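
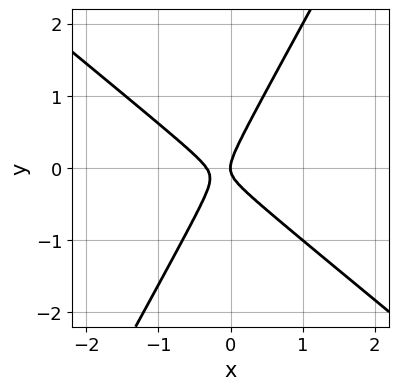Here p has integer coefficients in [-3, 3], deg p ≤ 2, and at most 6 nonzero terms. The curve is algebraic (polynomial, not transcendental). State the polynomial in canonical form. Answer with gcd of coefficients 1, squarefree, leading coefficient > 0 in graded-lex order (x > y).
The degree is 2 — the shape is more complex than any degree-1 curve.
Reading off the gridlines: one y-axis crossing is at y = 0; one x-axis crossing is at x = 0.
Matching integer coefficients to the picture gives p.

3*x^2 + 2*x*y - 2*y^2 + x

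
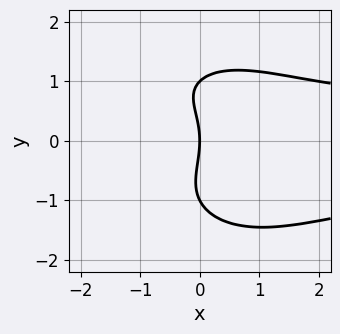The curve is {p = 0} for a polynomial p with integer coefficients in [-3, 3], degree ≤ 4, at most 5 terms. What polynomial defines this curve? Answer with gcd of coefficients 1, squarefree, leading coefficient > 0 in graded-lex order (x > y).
x^2*y^2 + y^4 + x*y - y^2 - 3*x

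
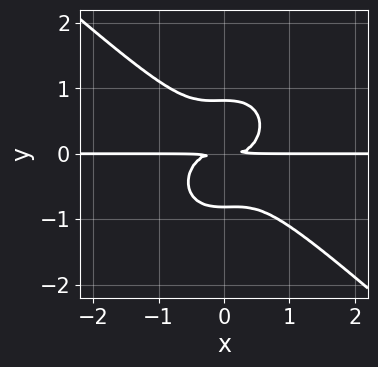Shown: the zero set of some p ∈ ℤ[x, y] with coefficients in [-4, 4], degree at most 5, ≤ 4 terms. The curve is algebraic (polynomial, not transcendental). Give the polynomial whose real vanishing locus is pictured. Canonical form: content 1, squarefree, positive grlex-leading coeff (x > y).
Degree: a generic line meets the curve in up to 4 points, so deg p = 4.
From the axis intercepts and sections: every point of the x-axis in the box is on the curve.
Matching integer coefficients to the picture gives p.

3*x^3*y + x^2*y^2 + 3*y^4 - 2*y^2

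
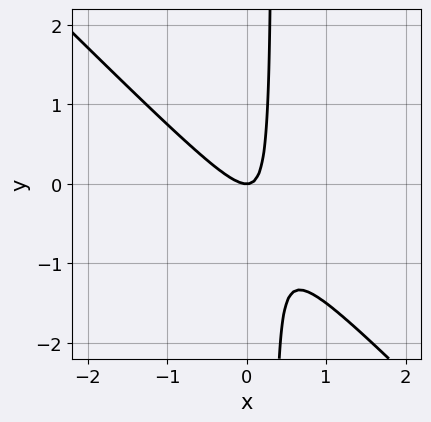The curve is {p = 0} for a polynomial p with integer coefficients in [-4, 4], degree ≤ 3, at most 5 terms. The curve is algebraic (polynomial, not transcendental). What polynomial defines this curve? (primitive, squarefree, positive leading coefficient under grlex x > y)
3*x^2 + 3*x*y - y

First, the degree is 2 — no degree-1 curve has this shape.
Next, observable constraints: it meets the x-axis at x = 0 (among the integer gridlines); it crosses the y-axis at the gridline y = 0.
Finally, matching integer coefficients to the picture gives p.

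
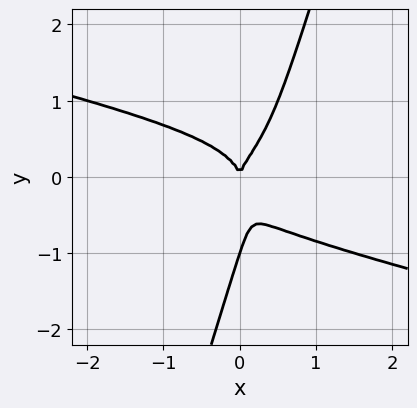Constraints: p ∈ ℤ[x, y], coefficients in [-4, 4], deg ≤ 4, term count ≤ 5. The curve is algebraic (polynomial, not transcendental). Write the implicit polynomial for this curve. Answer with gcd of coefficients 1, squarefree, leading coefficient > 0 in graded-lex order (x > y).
1. deg p = 4. No degree-3 curve has this shape.
2. Against the integer gridlines: one x-axis crossing is at x = 0; among the integer gridlines, it crosses the y-axis at y ∈ {-1, 0}.
3. Fitting integer coefficients to these (and the overall shape) gives p.

x^2*y^2 + 3*x*y^3 - y^4 - y^3 + x^2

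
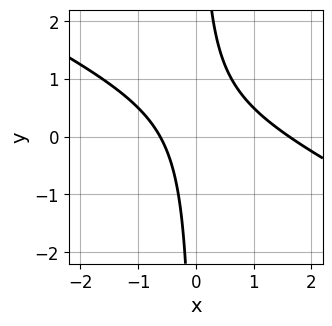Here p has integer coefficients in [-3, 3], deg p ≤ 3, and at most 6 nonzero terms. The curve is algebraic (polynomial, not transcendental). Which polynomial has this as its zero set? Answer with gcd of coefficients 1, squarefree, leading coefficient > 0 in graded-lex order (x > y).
x^2 + 2*x*y - x - 1

First, the degree is 2 — no degree-1 curve has this shape.
Then, checking where it meets the axes: it misses every integer gridline on the y-axis.
Finally, putting this together gives p.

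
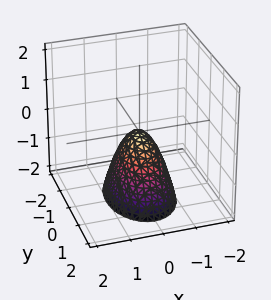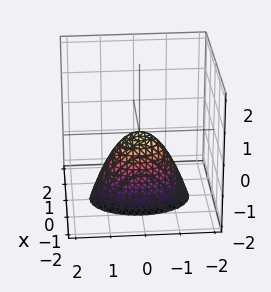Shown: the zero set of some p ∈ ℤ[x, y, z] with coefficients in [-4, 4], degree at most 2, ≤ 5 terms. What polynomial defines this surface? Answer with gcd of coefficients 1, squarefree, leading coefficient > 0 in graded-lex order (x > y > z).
2*x^2 + y^2 + z

(a) Degree: a paraboloid; a quadric, so deg p = 2.
(b) Symmetries: the x ↦ −x reflection is a symmetry, so x appears only in even powers; mirror symmetry y ↦ −y ⇒ only even powers of y.
(c) Against the integer gridlines: it meets the x-axis at x = 0 (among the integer gridlines); one z-axis crossing is at z = 0.
(d) Together with the visible shape, these determine p as stated.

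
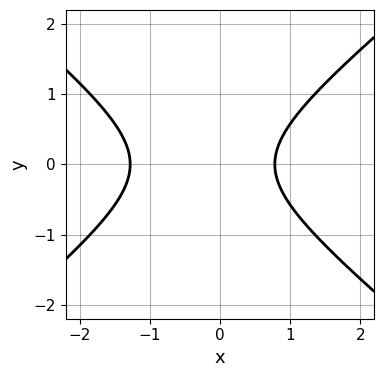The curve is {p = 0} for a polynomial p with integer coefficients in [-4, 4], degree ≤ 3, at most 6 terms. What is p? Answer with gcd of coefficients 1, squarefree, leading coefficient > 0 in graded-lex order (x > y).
2*x^2 - 3*y^2 + x - 2

1. The degree is 2 — the shape is more complex than any degree-1 curve.
2. Symmetries: the y ↦ −y reflection is a symmetry, so y appears only in even powers.
3. From the visible intercepts: the curve avoids every integer y-axis point in the box.
4. Assembling these constraints gives the stated polynomial.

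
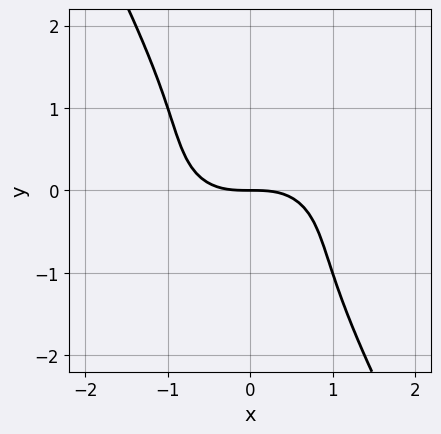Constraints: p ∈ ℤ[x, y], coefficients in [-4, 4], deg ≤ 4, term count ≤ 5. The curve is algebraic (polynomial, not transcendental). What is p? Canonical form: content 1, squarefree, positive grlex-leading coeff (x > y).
First, deg p = 3. A generic line meets the curve in up to 3 points.
Next, from the axis intercepts and sections: it meets the y-axis at y = 0 (among the integer gridlines); it meets the x-axis at x = 0 (among the integer gridlines).
Finally, together with the visible shape, these determine p as stated.

2*x^3 + 3*x*y^2 + 2*y^3 + 3*y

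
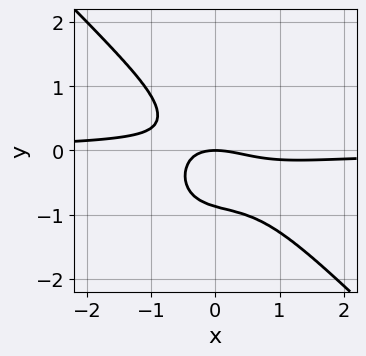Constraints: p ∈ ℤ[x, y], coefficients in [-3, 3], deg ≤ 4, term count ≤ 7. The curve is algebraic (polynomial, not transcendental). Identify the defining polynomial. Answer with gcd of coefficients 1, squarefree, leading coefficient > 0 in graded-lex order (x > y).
3*x^3*y + 3*y^4 + x^2 + 2*x*y + 2*y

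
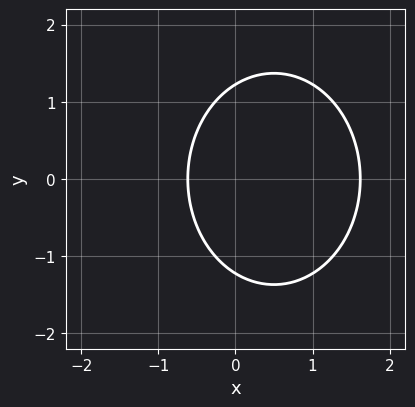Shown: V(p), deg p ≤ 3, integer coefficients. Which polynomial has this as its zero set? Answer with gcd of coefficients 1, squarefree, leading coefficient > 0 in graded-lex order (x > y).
The degree is 2 — the shape is more complex than any degree-1 curve.
Symmetries: it's symmetric under y → −y, forcing even powers of y.
Fitting integer coefficients to these (and the overall shape) gives p.

3*x^2 + 2*y^2 - 3*x - 3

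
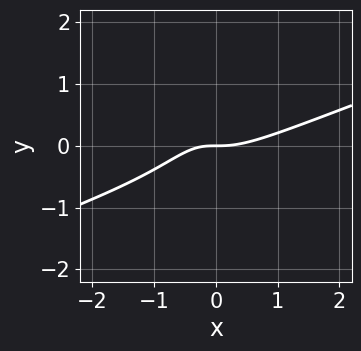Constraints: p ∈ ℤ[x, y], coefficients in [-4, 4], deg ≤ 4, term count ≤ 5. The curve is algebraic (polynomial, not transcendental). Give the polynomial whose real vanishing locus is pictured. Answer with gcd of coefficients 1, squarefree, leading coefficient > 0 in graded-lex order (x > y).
1. The degree is 3 — no degree-2 curve has this shape.
2. Checking where it meets the axes: it crosses the y-axis at the gridline y = 0; it meets the x-axis at x = 0 (among the integer gridlines).
3. Putting this together gives p.

x^3 - 3*x^2*y + x*y^2 - x*y - y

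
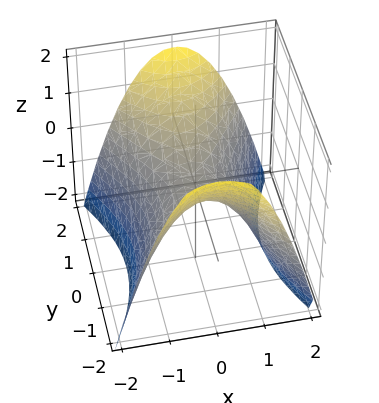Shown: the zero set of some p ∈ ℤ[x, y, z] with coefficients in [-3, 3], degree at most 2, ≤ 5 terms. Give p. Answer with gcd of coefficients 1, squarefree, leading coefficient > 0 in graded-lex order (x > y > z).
(a) Degree: a saddle surface; a quadric, so deg p = 2.
(b) Symmetries: it's symmetric under x → −x, forcing even powers of x; it's symmetric under y → −y, forcing even powers of y.
(c) Observable constraints: one x-axis crossing is at x = 0; it meets the z-axis at z = 0 (among the integer gridlines).
(d) These observations pin down the coefficients.

2*x^2 - y^2 + 2*z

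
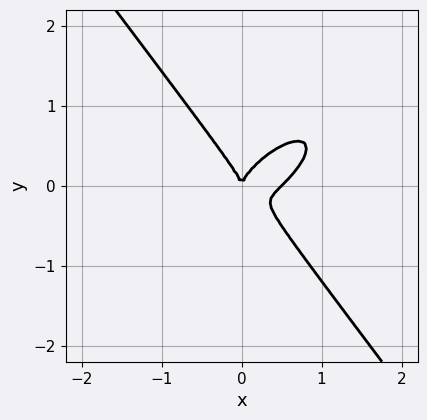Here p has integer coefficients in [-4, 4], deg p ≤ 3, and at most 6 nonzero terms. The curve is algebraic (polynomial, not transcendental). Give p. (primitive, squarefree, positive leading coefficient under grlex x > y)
2*x^3 - 2*x^2*y + 2*y^3 - x^2

First, deg p = 3. The shape is more complex than any degree-2 curve.
Next, against the integer gridlines: it crosses the y-axis at the gridline y = 0; it crosses the x-axis at the gridline x = 0.
Finally, these observations pin down the coefficients.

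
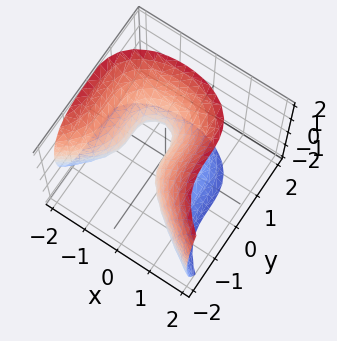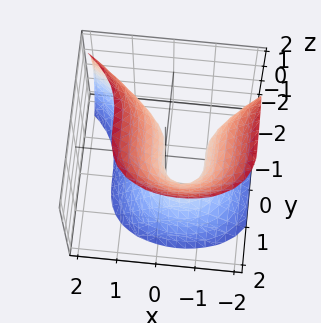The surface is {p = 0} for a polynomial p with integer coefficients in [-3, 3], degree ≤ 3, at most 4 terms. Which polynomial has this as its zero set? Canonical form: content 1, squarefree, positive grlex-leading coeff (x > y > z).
2*y^3 + 3*x^2 - 2*z^2 + 3*x

1. deg p = 3.
2. Reading off the gridlines: the x-axis gridline crossings are at x ∈ {-1, 0}; one y-axis crossing is at y = 0; it crosses the z-axis at the gridline z = 0.
3. Putting this together gives p.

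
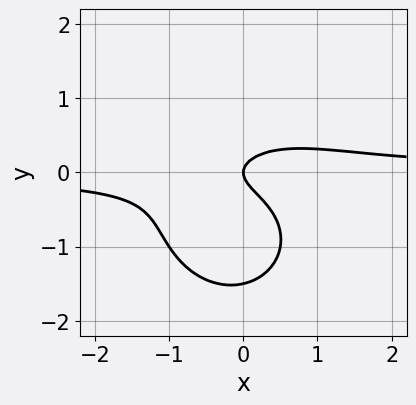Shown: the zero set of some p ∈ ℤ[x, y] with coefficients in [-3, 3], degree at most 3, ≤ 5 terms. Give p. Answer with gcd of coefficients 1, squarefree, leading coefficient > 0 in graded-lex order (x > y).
First, the degree is 3 — no degree-2 curve has this shape.
Next, observable constraints: it crosses the y-axis at the gridline y = 0; one x-axis crossing is at x = 0.
Finally, together with the visible shape, these determine p as stated.

2*x^2*y + 2*y^3 + 3*y^2 - x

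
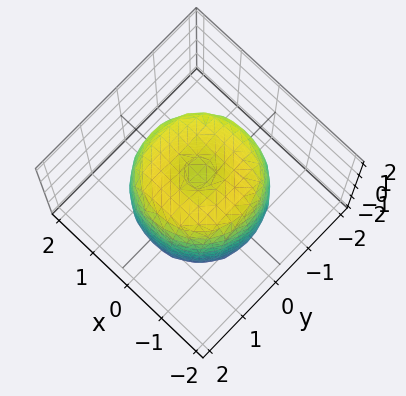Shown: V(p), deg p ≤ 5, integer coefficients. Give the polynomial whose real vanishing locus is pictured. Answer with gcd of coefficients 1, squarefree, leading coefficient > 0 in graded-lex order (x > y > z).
First, deg p = 4. The shape is more complex than any degree-3 surface.
Then, symmetry: the z-axis is an axis of rotation, so x and y enter only as x² + y².
Then, against the integer gridlines: a circular section at z = 1 has radius between 1 and 2.
Finally, putting this together gives p.

2*x^4 + 4*x^2*y^2 + 2*y^4 - 3*x^2 - 3*y^2 + z^2 - 2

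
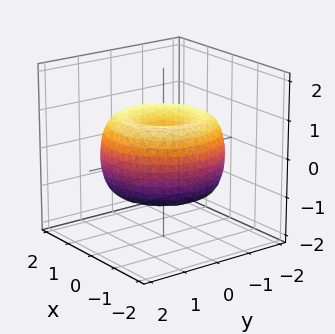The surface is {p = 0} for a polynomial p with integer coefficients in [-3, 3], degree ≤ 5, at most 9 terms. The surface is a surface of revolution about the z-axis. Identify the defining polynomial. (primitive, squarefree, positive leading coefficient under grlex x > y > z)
x^4 + 2*x^2*y^2 + y^4 - 2*x^2 - 2*y^2 + 2*z^2 - 1

(a) deg p = 4. No degree-3 surface has this shape.
(b) Symmetries: rotational symmetry about the z-axis ⇒ p depends on x, y only through x² + y².
(c) Against the integer gridlines: a circular section at z = 0 has radius between 1 and 2.
(d) Putting this together gives p.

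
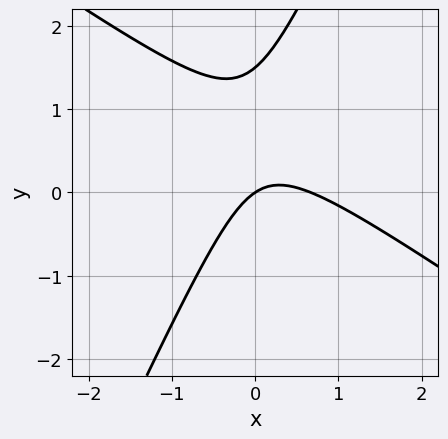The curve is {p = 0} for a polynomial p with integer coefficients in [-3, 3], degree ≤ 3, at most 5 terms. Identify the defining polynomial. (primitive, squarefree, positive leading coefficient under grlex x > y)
(a) Degree: a generic line meets the curve in up to 2 points, so deg p = 2.
(b) Checking where it meets the axes: it meets the x-axis at x = 0 (among the integer gridlines); it crosses the y-axis at the gridline y = 0.
(c) Putting this together gives p.

3*x^2 + 3*x*y - 2*y^2 - 2*x + 3*y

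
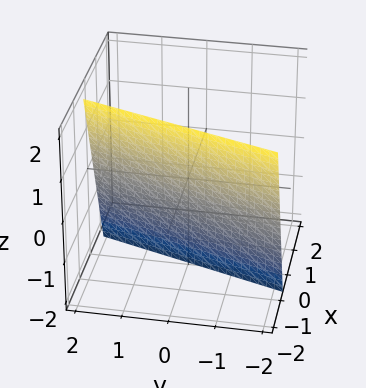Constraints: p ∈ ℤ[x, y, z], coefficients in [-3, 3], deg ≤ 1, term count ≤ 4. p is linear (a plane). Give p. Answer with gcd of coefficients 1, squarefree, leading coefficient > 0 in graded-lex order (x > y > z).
(a) deg p = 1. Every cross-section is a straight line — this is a plane.
(b) Against the integer gridlines: it meets the z-axis at z = -2 (among the integer gridlines); it meets the y-axis at y = 2 (among the integer gridlines).
(c) Together with the visible shape, these determine p as stated.

3*x - y + z + 2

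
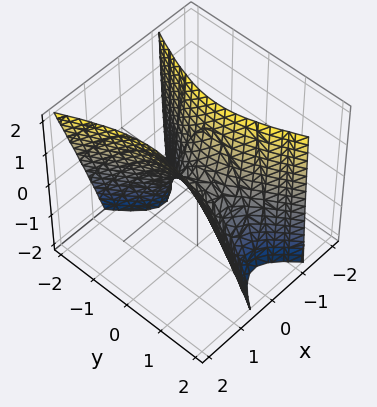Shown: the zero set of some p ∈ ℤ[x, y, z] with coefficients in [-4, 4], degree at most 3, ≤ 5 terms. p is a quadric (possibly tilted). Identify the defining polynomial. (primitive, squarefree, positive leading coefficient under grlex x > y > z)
The degree is 2 — a generic line meets the surface in up to 2 points.
From the axis intercepts and sections: it crosses the x-axis at the gridline x = 0; it meets the z-axis at z = 0 (among the integer gridlines); it meets the y-axis at y = 0 (among the integer gridlines).
Putting this together gives p.

3*x^2 - x*z - y^2 - z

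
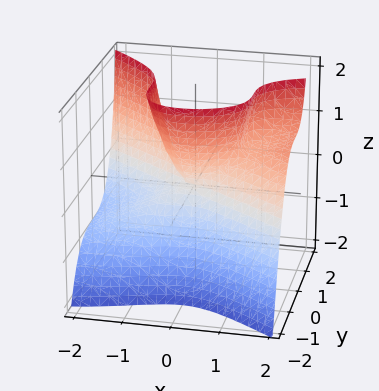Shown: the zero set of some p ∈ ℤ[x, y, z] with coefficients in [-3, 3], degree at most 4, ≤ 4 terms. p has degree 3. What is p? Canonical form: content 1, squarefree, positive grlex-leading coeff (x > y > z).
x^3 - 2*x^2*z + 3*y^3 + z^2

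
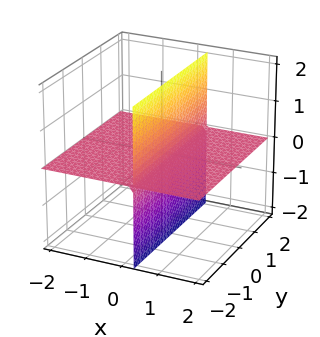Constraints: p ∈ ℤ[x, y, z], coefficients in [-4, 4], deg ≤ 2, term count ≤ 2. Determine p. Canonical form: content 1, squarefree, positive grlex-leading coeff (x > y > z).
The picture has 2 separate pieces. They look like related sheets of one shape, so recover p as a whole.
Degree: no degree-1 surface has this shape, so deg p = 2.
From the visible intercepts: the visible x-axis segment lies entirely on the surface; every point of the y-axis in the box is on the surface; one z-axis crossing is at z = 0.
Assembling these constraints gives the stated polynomial.

3*x*z - z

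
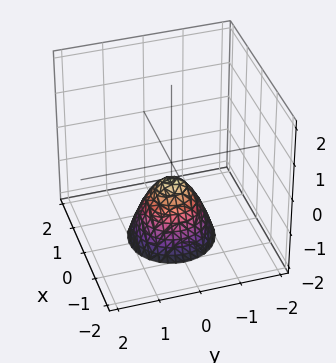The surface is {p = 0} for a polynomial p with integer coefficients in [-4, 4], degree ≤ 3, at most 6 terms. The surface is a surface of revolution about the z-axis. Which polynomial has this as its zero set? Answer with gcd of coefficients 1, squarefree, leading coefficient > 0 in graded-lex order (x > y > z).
3*x^2 + 3*y^2 + 2*z + 1

(a) The degree is 2 — a generic line meets the surface in up to 2 points.
(b) Symmetry: every cross-section ⟂ z is a circle, so x, y appear only via x² + y².
(c) Checking where it meets the axes: a circular section at z = -1 has radius between 0 and 1; it misses every integer gridline on the y-axis; no x-intercept at any integer in the box.
(d) The integer polynomial consistent with all of this is the stated p.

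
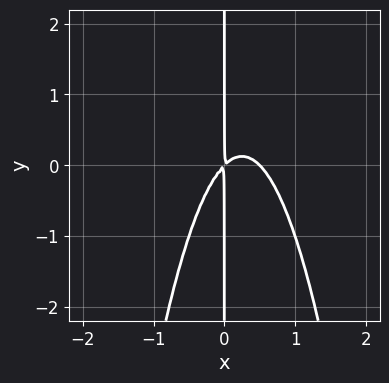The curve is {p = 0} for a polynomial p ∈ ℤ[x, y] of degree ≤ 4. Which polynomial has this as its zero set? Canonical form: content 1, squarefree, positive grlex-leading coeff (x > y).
The degree is 3 — the shape is more complex than any degree-2 curve.
Reading off the gridlines: every point of the y-axis in the box is on the curve.
The integer polynomial consistent with all of this is the stated p.

2*x^3 - x^2 + x*y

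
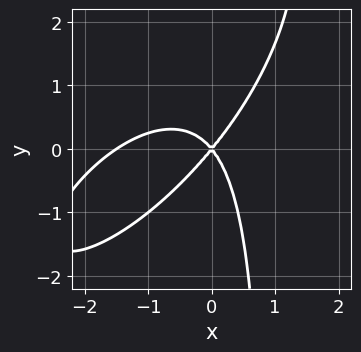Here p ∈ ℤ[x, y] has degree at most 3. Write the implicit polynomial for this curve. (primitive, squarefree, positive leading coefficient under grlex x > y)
First, deg p = 3. A generic line meets the curve in up to 3 points.
Then, from the axis intercepts and sections: it meets the x-axis at x = 0 (among the integer gridlines); one y-axis crossing is at y = 0.
Finally, assembling these constraints gives the stated polynomial.

2*x^3 - 3*x^2*y + 2*x*y^2 + 3*x^2 - 2*y^2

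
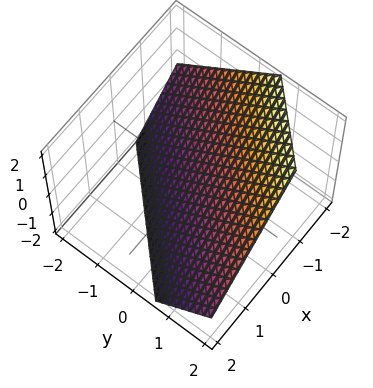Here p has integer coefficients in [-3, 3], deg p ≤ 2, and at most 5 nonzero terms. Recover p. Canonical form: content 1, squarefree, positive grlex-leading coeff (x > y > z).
3*x - 3*y + 3*z + 2

First, the degree is 1 — the surface is flat (a plane).
Finally, solving for integer coefficients yields p as stated.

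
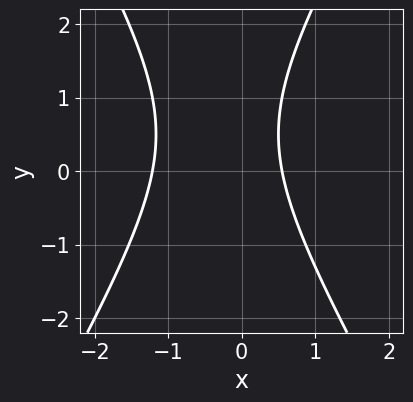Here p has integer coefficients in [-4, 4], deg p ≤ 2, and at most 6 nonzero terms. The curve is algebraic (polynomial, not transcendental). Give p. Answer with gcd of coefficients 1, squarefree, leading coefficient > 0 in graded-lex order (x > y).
3*x^2 - y^2 + 2*x + y - 2

(a) Degree: no degree-1 curve has this shape, so deg p = 2.
(b) From the axis intercepts and sections: it misses every integer gridline on the y-axis.
(c) Matching integer coefficients to the picture gives p.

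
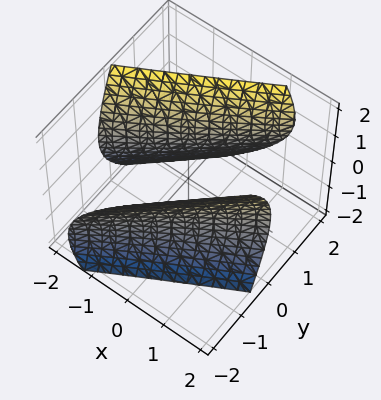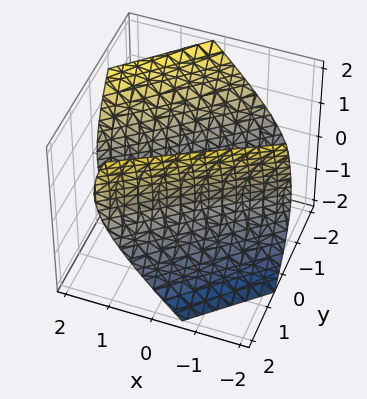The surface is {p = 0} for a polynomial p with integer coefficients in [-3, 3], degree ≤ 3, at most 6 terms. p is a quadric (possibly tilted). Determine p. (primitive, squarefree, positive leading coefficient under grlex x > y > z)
The picture has 2 separate pieces. They look like related sheets of one shape, so recover p as a whole.
Degree: no degree-1 surface has this shape, so deg p = 2.
Checking where it meets the axes: no z-intercept at any integer in the box.
Assembling these constraints gives the stated polynomial.

x^2 - 3*x*y + 2*y^2 + y*z - z^2 - 3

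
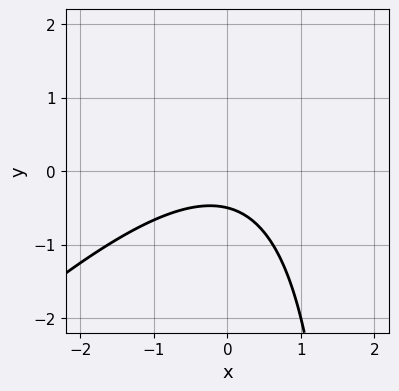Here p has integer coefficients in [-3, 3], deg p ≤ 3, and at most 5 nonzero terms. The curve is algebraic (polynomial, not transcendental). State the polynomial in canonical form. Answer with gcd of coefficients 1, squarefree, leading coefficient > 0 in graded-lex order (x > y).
x^2 - x*y + 2*y + 1

deg p = 2.
From the visible intercepts: no x-intercept at any integer in the box.
Fitting integer coefficients to these (and the overall shape) gives p.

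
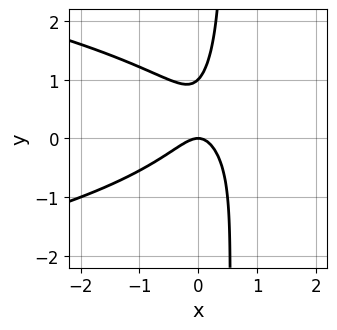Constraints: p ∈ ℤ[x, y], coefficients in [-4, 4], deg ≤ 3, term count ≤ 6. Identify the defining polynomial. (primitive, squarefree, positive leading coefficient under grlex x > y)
2*x*y^2 + 2*x^2 - x*y - y^2 + y

1. deg p = 3. The shape is more complex than any degree-2 curve.
2. From the axis intercepts and sections: it crosses the x-axis at the gridline x = 0; the y-axis gridline crossings are at y ∈ {0, 1}.
3. Assembling these constraints gives the stated polynomial.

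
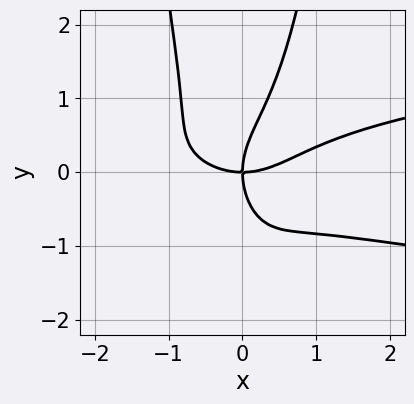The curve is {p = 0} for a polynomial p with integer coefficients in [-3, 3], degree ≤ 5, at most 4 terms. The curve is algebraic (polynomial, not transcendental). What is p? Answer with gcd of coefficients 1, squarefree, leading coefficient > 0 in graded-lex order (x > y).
First, the degree is 4 — a generic line meets the curve in up to 4 points.
Then, from the axis intercepts and sections: it meets the y-axis at y = 0 (among the integer gridlines); it meets the x-axis at x = 0 (among the integer gridlines).
Finally, the integer polynomial consistent with all of this is the stated p.

3*x^2*y^2 - x^3 - y^3 + 2*x*y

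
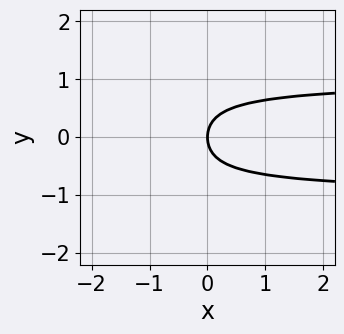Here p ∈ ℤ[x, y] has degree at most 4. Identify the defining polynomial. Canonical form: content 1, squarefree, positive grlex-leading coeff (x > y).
y^4 + x*y^2 + y^2 - x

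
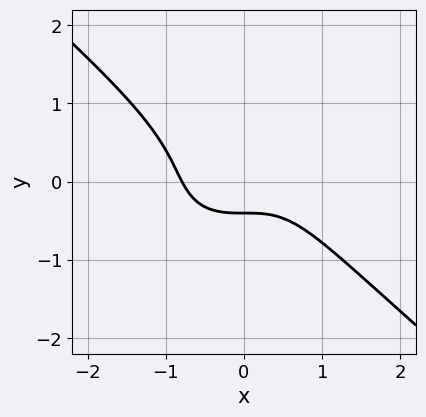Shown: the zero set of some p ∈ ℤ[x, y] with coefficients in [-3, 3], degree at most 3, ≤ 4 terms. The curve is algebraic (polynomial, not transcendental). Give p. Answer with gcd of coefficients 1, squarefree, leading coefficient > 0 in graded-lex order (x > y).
2*x^3 + 3*y^3 + 2*y + 1

(a) Degree: no degree-2 curve has this shape, so deg p = 3.
(b) The integer polynomial consistent with all of this is the stated p.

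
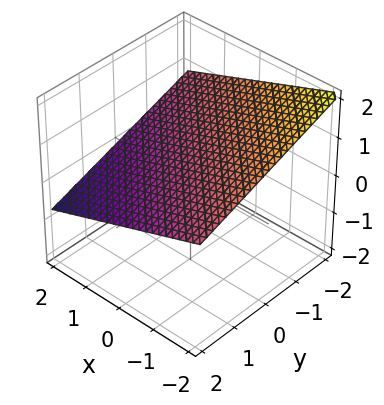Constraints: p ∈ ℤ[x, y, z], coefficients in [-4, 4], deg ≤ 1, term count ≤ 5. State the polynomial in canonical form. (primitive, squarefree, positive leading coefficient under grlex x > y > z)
1. The degree is 1 — the surface is flat (a plane).
2. From the visible intercepts: it crosses the y-axis at the gridline y = 2; it meets the x-axis at x = 2 (among the integer gridlines).
3. These observations pin down the coefficients.

x + y + 3*z - 2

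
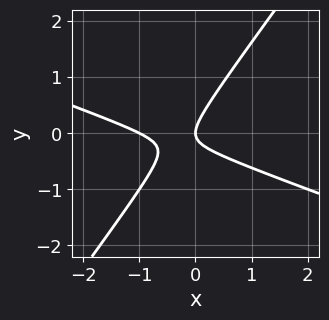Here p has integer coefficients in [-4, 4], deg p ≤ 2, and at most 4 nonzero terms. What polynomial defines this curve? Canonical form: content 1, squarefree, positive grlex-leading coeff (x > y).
(a) The degree is 2 — no degree-1 curve has this shape.
(b) Observable constraints: it crosses the y-axis at the gridline y = 0; among the integer gridlines, it crosses the x-axis at x ∈ {-1, 0}.
(c) Solving for integer coefficients yields p as stated.

x^2 + 2*x*y - 2*y^2 + x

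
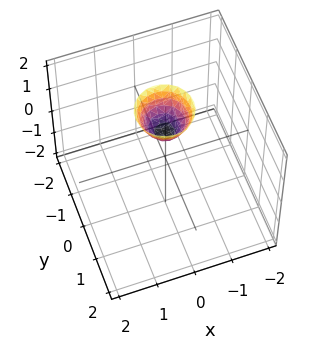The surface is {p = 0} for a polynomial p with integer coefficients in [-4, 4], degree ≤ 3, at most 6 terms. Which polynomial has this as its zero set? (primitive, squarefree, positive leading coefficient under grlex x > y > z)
deg p = 2. No degree-1 surface has this shape.
By symmetry, the surface is invariant under rotation about z: p = q(x² + y², z).
From the visible intercepts: it meets the z-axis at z = 1 (among the integer gridlines); no y-intercept at any integer in the box; it misses every integer gridline on the x-axis; a circular section at z = 2 has radius between 0 and 1.
Solving for integer coefficients yields p as stated.

2*x^2 + 2*y^2 - z + 1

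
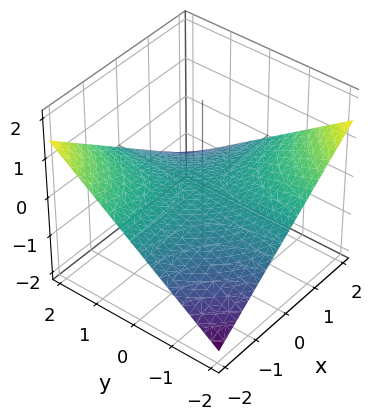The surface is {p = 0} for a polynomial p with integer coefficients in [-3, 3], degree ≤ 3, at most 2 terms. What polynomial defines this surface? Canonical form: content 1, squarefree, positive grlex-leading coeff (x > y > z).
(a) The degree is 2 — a hyperbolic paraboloid; a quadric.
(b) From the visible intercepts: the visible x-axis segment lies entirely on the surface; it crosses the z-axis at the gridline z = 0; the visible y-axis segment lies entirely on the surface.
(c) Matching integer coefficients to the picture gives p.

x*y + 3*z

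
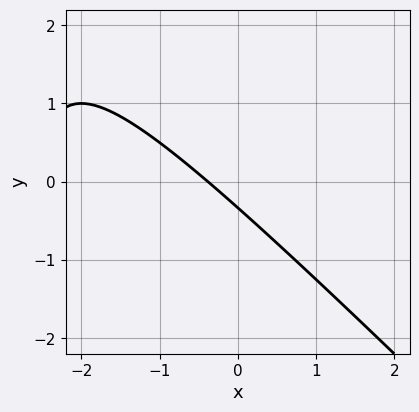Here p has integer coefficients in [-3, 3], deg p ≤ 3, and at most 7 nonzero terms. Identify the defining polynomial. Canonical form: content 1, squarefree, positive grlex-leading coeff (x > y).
1. deg p = 2. The shape is more complex than any degree-1 curve.
2. The integer polynomial consistent with all of this is the stated p.

x^2 + x*y + 3*x + 3*y + 1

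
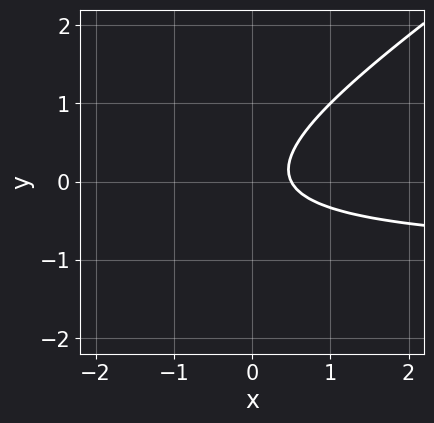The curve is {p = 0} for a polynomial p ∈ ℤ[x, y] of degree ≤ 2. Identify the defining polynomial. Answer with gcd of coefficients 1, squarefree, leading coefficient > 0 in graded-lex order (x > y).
1. The degree is 2 — no degree-1 curve has this shape.
2. From the axis intercepts and sections: no y-intercept at any integer in the box.
3. Putting this together gives p.

2*x*y - 3*y^2 + 2*x - 1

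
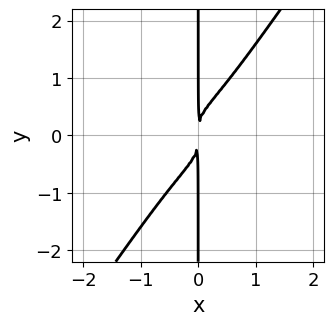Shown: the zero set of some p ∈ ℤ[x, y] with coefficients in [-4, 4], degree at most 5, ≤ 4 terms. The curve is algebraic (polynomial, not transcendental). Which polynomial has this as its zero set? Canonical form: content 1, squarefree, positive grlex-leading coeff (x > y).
2*x^4 + 2*x^2*y^2 - 2*x*y^3 + x^2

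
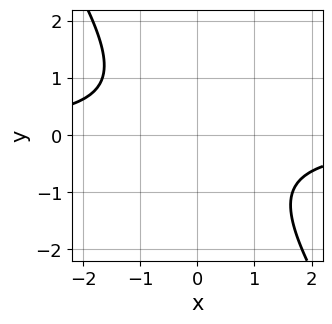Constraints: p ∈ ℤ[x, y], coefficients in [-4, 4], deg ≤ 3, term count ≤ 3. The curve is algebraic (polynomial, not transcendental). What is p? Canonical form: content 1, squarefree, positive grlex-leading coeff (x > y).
First, degree: no degree-1 curve has this shape, so deg p = 2.
Then, checking where it meets the axes: no y-intercept at any integer in the box; no x-intercept at any integer in the box.
Finally, these observations pin down the coefficients.

3*x*y + 2*y^2 + 3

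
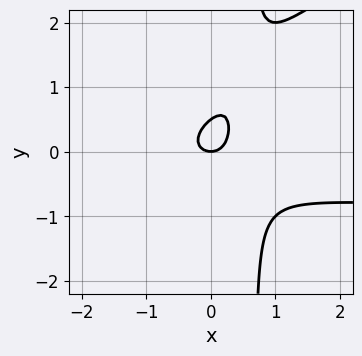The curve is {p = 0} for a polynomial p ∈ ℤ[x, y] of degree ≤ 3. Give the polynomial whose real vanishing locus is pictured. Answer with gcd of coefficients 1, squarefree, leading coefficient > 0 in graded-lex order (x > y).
2*x^2*y - 3*x*y^2 + 2*x^2 + 2*y^2 - y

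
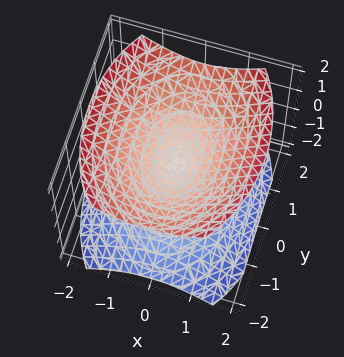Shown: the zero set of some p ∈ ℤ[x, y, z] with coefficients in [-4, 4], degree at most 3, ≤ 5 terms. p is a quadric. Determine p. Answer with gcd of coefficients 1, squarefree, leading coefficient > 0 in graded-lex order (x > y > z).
(a) I count 2 distinct pieces. They look like related sheets of one shape, so recover p as a whole.
(b) The degree is 2 — two nappes meeting at a single point; a quadric.
(c) Symmetries: mirror symmetry z ↦ −z ⇒ only even powers of z; the x ↦ −x reflection is a symmetry, so x appears only in even powers; it's symmetric under y → −y, forcing even powers of y.
(d) From the visible intercepts: it meets the y-axis at y = 0 (among the integer gridlines); one z-axis crossing is at z = 0; it meets the x-axis at x = 0 (among the integer gridlines).
(e) The integer polynomial consistent with all of this is the stated p.

2*x^2 + y^2 - 2*z^2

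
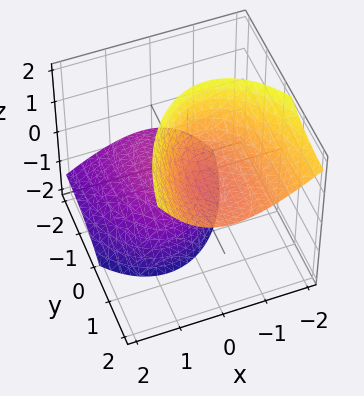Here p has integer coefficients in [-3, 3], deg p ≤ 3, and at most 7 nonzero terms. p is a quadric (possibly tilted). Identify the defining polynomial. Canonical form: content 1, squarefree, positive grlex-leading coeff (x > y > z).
3*x^2 + 2*x*z + y^2 - 3*y*z - z^2 + 1

(a) The picture has 2 separate pieces. They look like related sheets of one shape, so recover p as a whole.
(b) The degree is 2 — a generic line meets the surface in up to 2 points.
(c) Against the integer gridlines: the z-axis gridline crossings are at z ∈ {-1, 1}; no x-intercept at any integer in the box; the surface avoids every integer y-axis point in the box.
(d) Together with the visible shape, these determine p as stated.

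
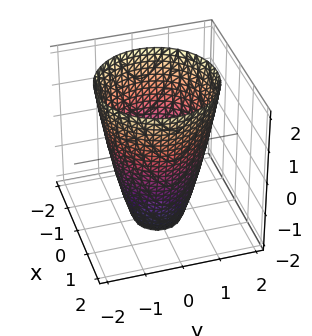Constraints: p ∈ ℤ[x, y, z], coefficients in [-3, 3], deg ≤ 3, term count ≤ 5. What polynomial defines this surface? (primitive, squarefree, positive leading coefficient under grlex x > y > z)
The degree is 2 — no degree-1 surface has this shape.
By symmetry, the surface is invariant under rotation about z: p = q(x² + y², z).
Checking where it meets the axes: the surface avoids every integer z-axis point in the box; a circular section at z = -1 has radius exactly 1.
The integer polynomial consistent with all of this is the stated p.

2*x^2 + 2*y^2 - z - 3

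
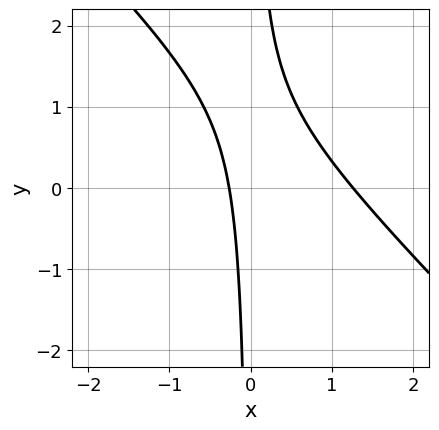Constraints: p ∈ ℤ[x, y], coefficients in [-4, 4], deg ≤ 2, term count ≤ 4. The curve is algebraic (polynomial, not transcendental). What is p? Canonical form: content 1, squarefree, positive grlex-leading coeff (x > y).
deg p = 2.
Checking where it meets the axes: no y-intercept at any integer in the box.
Together with the visible shape, these determine p as stated.

3*x^2 + 3*x*y - 3*x - 1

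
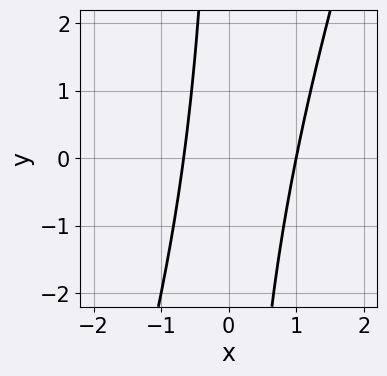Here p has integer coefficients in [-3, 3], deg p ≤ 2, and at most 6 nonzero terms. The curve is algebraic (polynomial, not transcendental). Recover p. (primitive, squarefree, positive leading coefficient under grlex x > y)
3*x^2 - x*y - x - 2

1. Degree: a generic line meets the curve in up to 2 points, so deg p = 2.
2. From the axis intercepts and sections: it crosses the x-axis at the gridline x = 1; no y-intercept at any integer in the box.
3. Putting this together gives p.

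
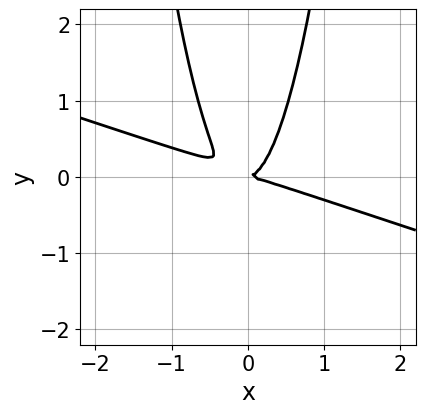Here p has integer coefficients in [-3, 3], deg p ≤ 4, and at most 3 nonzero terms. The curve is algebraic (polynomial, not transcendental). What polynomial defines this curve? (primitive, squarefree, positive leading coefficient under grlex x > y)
x^3 + 3*x^2*y - y^2

Degree: a generic line meets the curve in up to 3 points, so deg p = 3.
Reading off the gridlines: one x-axis crossing is at x = 0; one y-axis crossing is at y = 0.
Solving for integer coefficients yields p as stated.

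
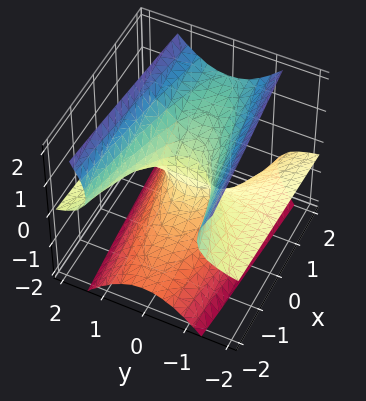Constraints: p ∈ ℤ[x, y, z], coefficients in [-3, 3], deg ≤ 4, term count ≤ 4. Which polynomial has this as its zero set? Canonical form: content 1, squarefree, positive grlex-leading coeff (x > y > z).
2*y^2*z - z^3 + x

First, deg p = 3.
Then, against the integer gridlines: every point of the y-axis in the box is on the surface; one z-axis crossing is at z = 0.
Finally, together with the visible shape, these determine p as stated.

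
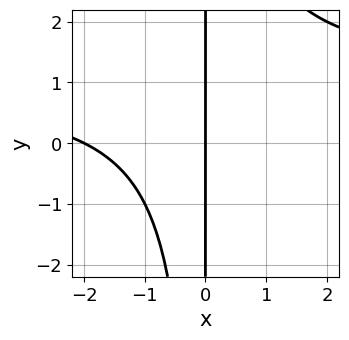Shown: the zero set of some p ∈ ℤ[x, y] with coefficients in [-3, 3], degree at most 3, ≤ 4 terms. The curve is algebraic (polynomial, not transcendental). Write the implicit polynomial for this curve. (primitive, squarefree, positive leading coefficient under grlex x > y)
x^2*y - x^2 - 2*x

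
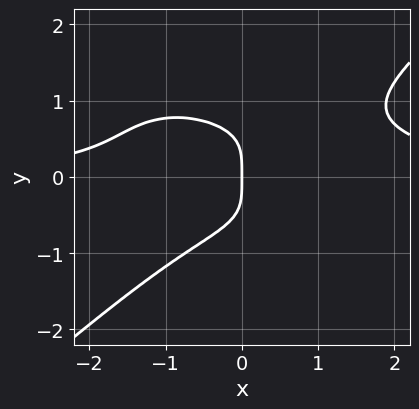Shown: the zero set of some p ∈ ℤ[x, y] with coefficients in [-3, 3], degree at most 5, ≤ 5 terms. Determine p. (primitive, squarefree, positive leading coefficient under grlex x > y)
x^3*y + x^2*y^2 - 3*y^4 - x^2*y - 2*x

The degree is 4 — no degree-3 curve has this shape.
Observable constraints: it meets the x-axis at x = 0 (among the integer gridlines); it crosses the y-axis at the gridline y = 0.
Matching integer coefficients to the picture gives p.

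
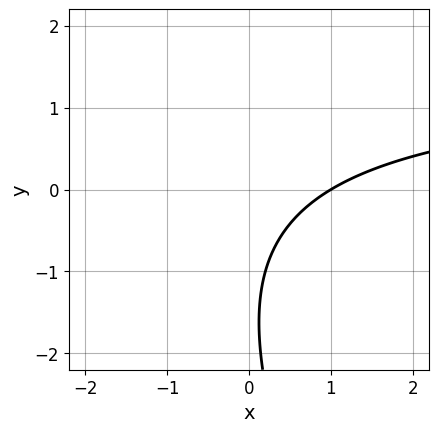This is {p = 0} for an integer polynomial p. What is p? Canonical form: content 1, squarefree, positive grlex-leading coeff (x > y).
2*x*y + y^2 - 3*x + 3*y + 3

1. The degree is 2 — no degree-1 curve has this shape.
2. From the visible intercepts: it crosses the x-axis at the gridline x = 1; the curve avoids every integer y-axis point in the box.
3. Fitting integer coefficients to these (and the overall shape) gives p.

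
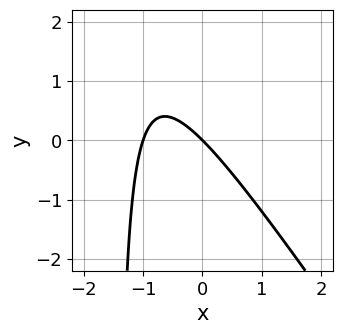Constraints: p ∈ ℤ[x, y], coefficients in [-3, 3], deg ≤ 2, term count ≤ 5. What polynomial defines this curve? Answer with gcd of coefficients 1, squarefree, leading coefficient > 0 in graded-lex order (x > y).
(a) The degree is 2 — the shape is more complex than any degree-1 curve.
(b) From the axis intercepts and sections: it meets the y-axis at y = 0 (among the integer gridlines); among the integer gridlines, it crosses the x-axis at x ∈ {-1, 0}.
(c) These observations pin down the coefficients.

3*x^2 + 2*x*y + 3*x + 3*y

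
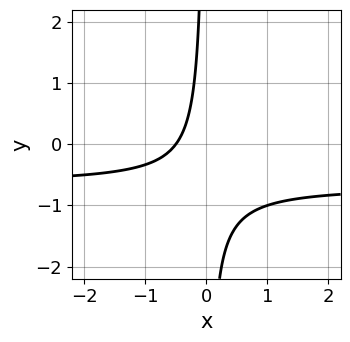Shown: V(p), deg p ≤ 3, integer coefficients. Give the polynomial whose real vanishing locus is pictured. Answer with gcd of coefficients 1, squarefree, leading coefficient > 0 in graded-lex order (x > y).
3*x*y + 2*x + 1

First, deg p = 2. A generic line meets the curve in up to 2 points.
Next, reading off the gridlines: it misses every integer gridline on the y-axis.
Finally, these observations pin down the coefficients.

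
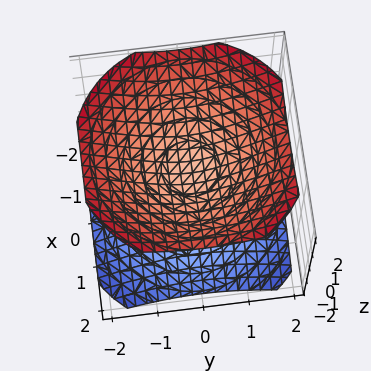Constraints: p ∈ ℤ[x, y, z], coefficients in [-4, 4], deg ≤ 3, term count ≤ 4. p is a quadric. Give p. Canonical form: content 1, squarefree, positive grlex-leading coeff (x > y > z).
2*x^2 + 2*y^2 - 3*z^2 + 1

The picture has 2 separate pieces. They look like related sheets of one shape, so recover p as a whole.
deg p = 2. Two sheets facing apart; a quadric.
Symmetries: the z ↦ −z reflection is a symmetry, so z appears only in even powers; the surface is invariant under rotation about z: p = q(x² + y², z).
From the axis intercepts and sections: it misses every integer gridline on the y-axis; a circular section at z = -1 has radius exactly 1.
Matching integer coefficients to the picture gives p.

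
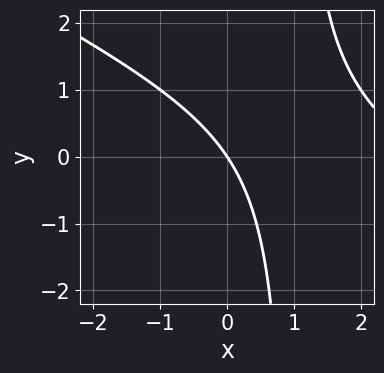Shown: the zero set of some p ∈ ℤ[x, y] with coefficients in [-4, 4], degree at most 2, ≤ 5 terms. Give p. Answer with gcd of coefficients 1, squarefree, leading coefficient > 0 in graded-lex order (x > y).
1. Degree: a generic line meets the curve in up to 2 points, so deg p = 2.
2. Reading off the gridlines: it meets the y-axis at y = 0 (among the integer gridlines); it meets the x-axis at x = 0 (among the integer gridlines).
3. Together with the visible shape, these determine p as stated.

x^2 + 2*x*y - 3*x - 2*y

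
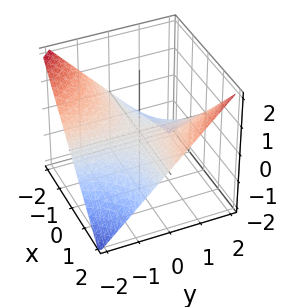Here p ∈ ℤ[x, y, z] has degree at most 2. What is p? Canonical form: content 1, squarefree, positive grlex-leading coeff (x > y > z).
x*y - 2*z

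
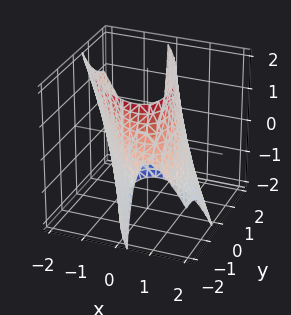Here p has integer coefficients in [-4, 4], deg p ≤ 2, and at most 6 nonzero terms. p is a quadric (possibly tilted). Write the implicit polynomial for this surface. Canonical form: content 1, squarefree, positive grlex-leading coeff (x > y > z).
2*x^2 + 2*x*y + x*z + y^2 - 3

(a) The degree is 2 — no degree-1 surface has this shape.
(b) Reading off the gridlines: it misses every integer gridline on the z-axis.
(c) Together with the visible shape, these determine p as stated.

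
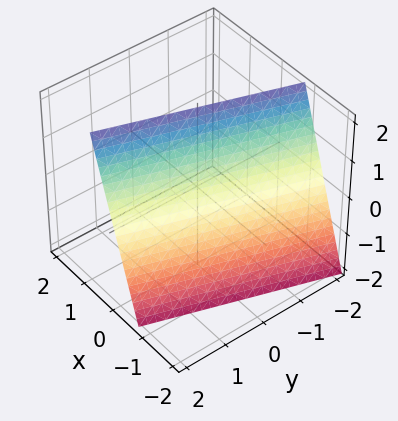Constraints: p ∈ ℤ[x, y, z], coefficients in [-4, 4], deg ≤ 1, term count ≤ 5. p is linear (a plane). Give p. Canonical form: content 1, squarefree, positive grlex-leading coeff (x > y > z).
3*x - y - z + 2

1. The degree is 1 — the surface is flat (a plane).
2. Reading off the gridlines: it crosses the z-axis at the gridline z = 2; it crosses the y-axis at the gridline y = 2.
3. These observations pin down the coefficients.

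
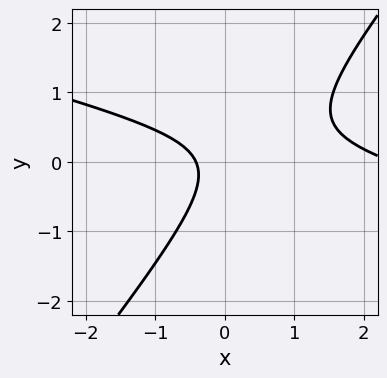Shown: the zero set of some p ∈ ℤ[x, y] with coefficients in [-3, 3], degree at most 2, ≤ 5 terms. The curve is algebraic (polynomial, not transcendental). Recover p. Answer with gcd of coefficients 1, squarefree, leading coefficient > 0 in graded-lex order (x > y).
1. Degree: no degree-1 curve has this shape, so deg p = 2.
2. From the visible intercepts: the curve avoids every integer y-axis point in the box.
3. Together with the visible shape, these determine p as stated.

x^2 + 3*x*y - 3*y^2 - 2*x - 1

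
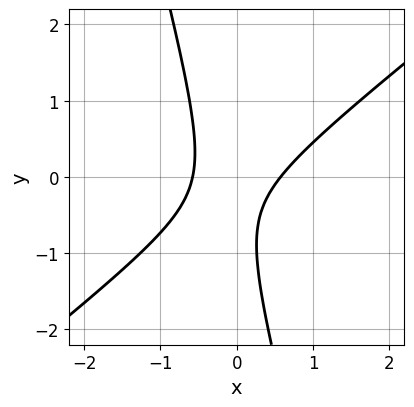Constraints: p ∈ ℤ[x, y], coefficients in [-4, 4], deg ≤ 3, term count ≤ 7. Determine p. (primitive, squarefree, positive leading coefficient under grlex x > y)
3*x^2 - 3*x*y - y^2 - y - 1

(a) Degree: the shape is more complex than any degree-1 curve, so deg p = 2.
(b) From the axis intercepts and sections: the curve avoids every integer y-axis point in the box.
(c) Together with the visible shape, these determine p as stated.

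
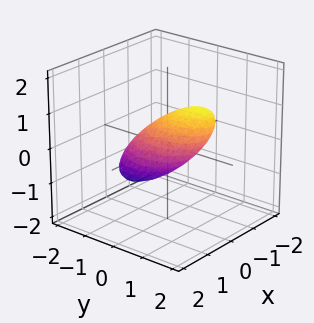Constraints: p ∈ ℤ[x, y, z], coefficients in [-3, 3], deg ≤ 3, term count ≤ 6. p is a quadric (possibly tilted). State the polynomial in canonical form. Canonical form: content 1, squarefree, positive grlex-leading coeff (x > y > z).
3*x^2 + 2*x*z + 2*y^2 - 3*y*z + 3*z^2 - 2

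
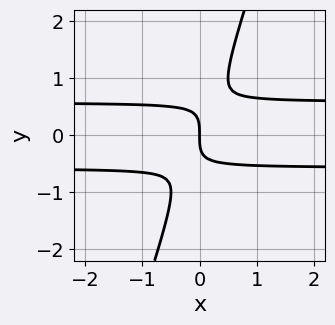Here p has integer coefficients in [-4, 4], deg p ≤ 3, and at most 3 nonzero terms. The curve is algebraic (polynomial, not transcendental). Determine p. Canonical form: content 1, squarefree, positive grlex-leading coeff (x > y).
3*x*y^2 - y^3 - x

1. deg p = 3. No degree-2 curve has this shape.
2. Reading off the gridlines: it meets the y-axis at y = 0 (among the integer gridlines); it crosses the x-axis at the gridline x = 0.
3. Assembling these constraints gives the stated polynomial.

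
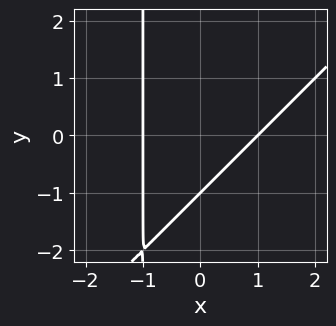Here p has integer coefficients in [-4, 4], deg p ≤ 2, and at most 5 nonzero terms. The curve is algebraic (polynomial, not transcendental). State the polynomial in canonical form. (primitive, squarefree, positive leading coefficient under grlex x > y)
x^2 - x*y - y - 1

First, deg p = 2. A generic line meets the curve in up to 2 points.
Next, observable constraints: among the integer gridlines, it crosses the x-axis at x ∈ {-1, 1}; one y-axis crossing is at y = -1.
Finally, matching integer coefficients to the picture gives p.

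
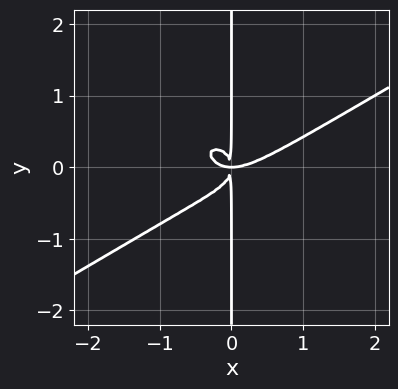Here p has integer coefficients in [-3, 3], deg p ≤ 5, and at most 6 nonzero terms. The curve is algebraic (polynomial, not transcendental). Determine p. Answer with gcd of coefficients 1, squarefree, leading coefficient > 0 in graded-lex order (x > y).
First, the degree is 4 — the shape is more complex than any degree-3 curve.
Then, checking where it meets the axes: the visible y-axis segment lies entirely on the curve.
Finally, matching integer coefficients to the picture gives p.

x^4 - x^3*y - 2*x*y^3 - x^2*y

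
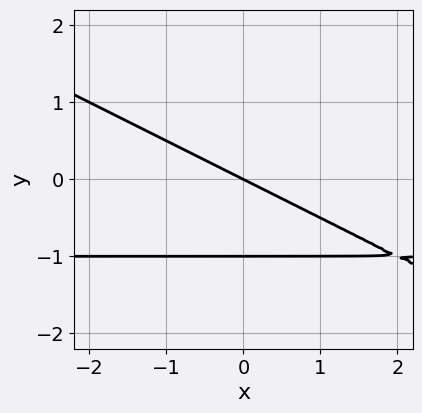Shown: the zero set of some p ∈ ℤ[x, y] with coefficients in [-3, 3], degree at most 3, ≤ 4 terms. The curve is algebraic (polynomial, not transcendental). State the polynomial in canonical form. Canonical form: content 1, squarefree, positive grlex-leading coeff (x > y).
x*y + 2*y^2 + x + 2*y

Degree: no degree-1 curve has this shape, so deg p = 2.
Observable constraints: it meets the x-axis at x = 0 (among the integer gridlines); among the integer gridlines, it crosses the y-axis at y ∈ {-1, 0}.
Putting this together gives p.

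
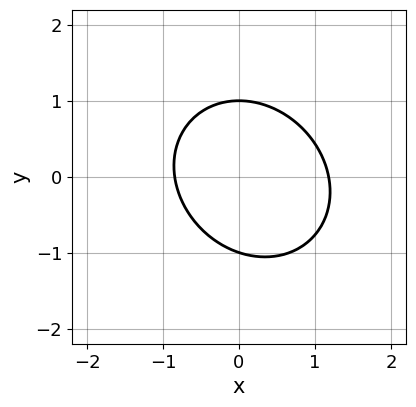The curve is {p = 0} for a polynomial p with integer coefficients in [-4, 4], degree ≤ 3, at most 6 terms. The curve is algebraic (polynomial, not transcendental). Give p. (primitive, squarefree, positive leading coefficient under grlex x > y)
First, degree: no degree-1 curve has this shape, so deg p = 2.
Then, reading off the gridlines: among the integer gridlines, it crosses the y-axis at y ∈ {-1, 1}.
Finally, solving for integer coefficients yields p as stated.

3*x^2 + x*y + 3*y^2 - x - 3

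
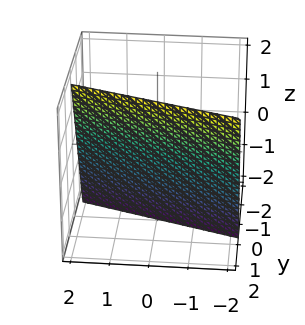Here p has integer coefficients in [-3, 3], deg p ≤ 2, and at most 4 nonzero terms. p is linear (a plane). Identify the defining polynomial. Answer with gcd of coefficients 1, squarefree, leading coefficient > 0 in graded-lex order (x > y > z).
x + 3*y - z - 2

1. The degree is 1 — every cross-section is a straight line — this is a plane.
2. From the axis intercepts and sections: one z-axis crossing is at z = -2; one x-axis crossing is at x = 2.
3. Fitting integer coefficients to these (and the overall shape) gives p.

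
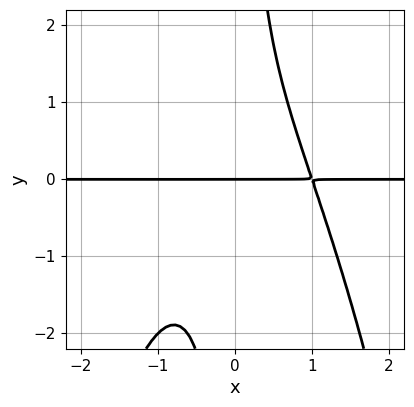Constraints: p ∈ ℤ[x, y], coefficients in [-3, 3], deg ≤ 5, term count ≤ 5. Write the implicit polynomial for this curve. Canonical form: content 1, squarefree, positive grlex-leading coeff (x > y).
x^3*y + x*y^2 - y

First, degree: the shape is more complex than any degree-3 curve, so deg p = 4.
Next, observable constraints: every point of the x-axis in the box is on the curve; it crosses the y-axis at the gridline y = 0.
Finally, solving for integer coefficients yields p as stated.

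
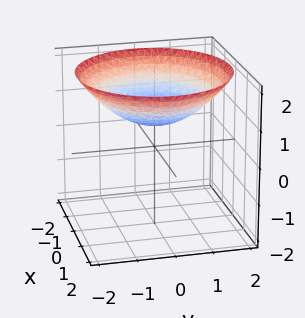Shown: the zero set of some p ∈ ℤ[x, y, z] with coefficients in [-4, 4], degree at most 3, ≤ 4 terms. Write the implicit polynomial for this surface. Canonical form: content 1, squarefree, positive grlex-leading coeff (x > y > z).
x^2 + y^2 - 3*z + 2

1. The degree is 2 — a generic line meets the surface in up to 2 points.
2. Symmetries: the surface is invariant under rotation about z: p = q(x² + y², z).
3. Against the integer gridlines: a circular section at z = 1 has radius exactly 1; it misses every integer gridline on the y-axis; no x-intercept at any integer in the box.
4. Solving for integer coefficients yields p as stated.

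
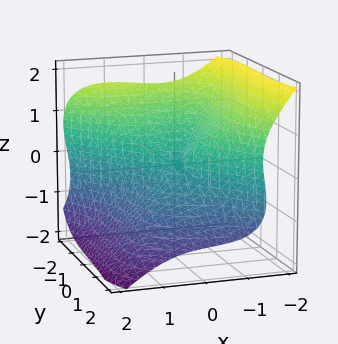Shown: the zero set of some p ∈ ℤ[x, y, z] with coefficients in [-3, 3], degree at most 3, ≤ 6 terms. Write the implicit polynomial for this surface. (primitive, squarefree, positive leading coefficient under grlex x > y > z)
1. Degree: a generic line meets the surface in up to 3 points, so deg p = 3.
2. From the visible intercepts: it crosses the z-axis at the gridline z = 0; it meets the x-axis at x = 0 (among the integer gridlines); one y-axis crossing is at y = 0.
3. Solving for integer coefficients yields p as stated.

2*x^3 - x^2*z + y^3 + 3*z^3 + x*y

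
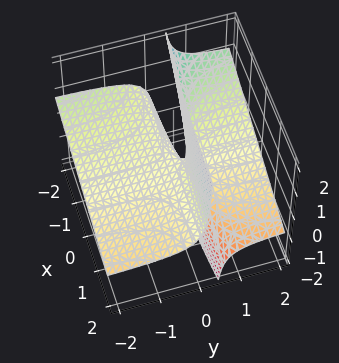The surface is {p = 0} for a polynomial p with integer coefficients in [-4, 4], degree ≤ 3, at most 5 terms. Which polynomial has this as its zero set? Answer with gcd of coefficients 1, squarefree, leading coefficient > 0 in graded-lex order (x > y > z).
x*y + 3*y*z - z

1. Degree: a generic line meets the surface in up to 2 points, so deg p = 2.
2. From the axis intercepts and sections: one z-axis crossing is at z = 0; the visible x-axis segment lies entirely on the surface; every point of the y-axis in the box is on the surface.
3. Assembling these constraints gives the stated polynomial.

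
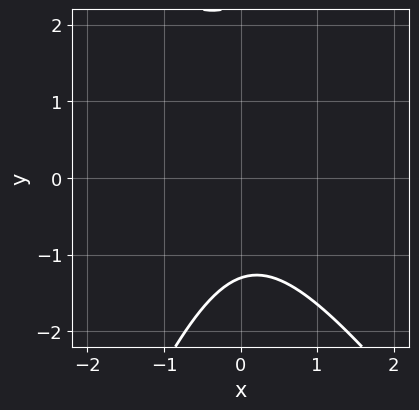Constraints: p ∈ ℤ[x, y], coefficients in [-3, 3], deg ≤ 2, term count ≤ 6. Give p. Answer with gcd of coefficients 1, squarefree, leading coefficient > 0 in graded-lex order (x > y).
1. The degree is 2 — a generic line meets the curve in up to 2 points.
2. Against the integer gridlines: no x-intercept at any integer in the box.
3. Together with the visible shape, these determine p as stated.

3*x^2 + x*y - y^2 + y + 3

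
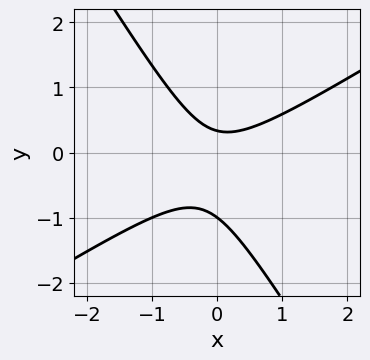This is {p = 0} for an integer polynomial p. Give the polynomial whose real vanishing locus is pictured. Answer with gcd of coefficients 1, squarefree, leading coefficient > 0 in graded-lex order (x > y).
1. deg p = 2. No degree-1 curve has this shape.
2. From the visible intercepts: it misses every integer gridline on the x-axis; one y-axis crossing is at y = -1.
3. Putting this together gives p.

3*x^2 - 3*x*y - 3*y^2 - 2*y + 1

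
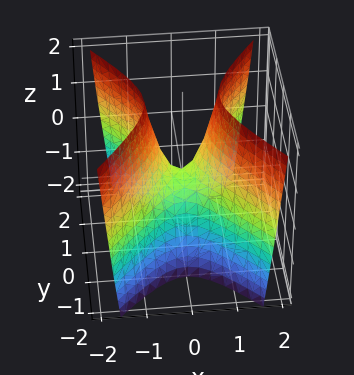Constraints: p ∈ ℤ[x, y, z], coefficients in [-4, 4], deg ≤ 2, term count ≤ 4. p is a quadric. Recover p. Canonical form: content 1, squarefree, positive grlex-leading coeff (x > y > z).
3*x^2 - 2*y^2 - z

The degree is 2 — a saddle surface; a quadric.
Symmetries: mirror symmetry y ↦ −y ⇒ only even powers of y; it's symmetric under x → −x, forcing even powers of x.
From the axis intercepts and sections: it crosses the y-axis at the gridline y = 0; one x-axis crossing is at x = 0; one z-axis crossing is at z = 0.
Assembling these constraints gives the stated polynomial.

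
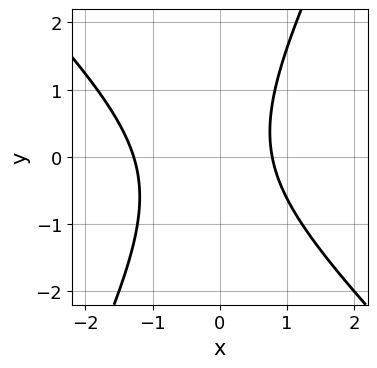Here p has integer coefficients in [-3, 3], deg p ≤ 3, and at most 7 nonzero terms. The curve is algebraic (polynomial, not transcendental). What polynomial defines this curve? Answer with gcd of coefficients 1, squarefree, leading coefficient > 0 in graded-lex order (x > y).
2*x^2 + x*y - y^2 + x - 2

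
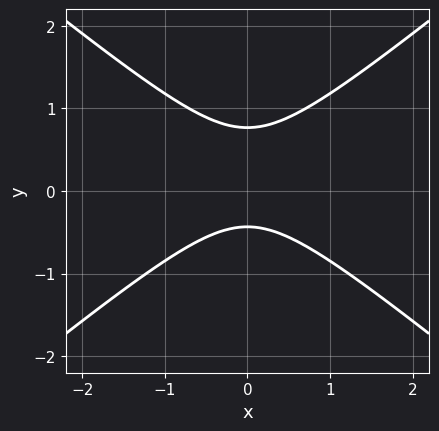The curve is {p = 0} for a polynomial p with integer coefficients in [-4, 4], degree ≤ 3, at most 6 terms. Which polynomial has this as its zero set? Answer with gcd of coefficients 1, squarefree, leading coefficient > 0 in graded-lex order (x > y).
(a) Degree: a generic line meets the curve in up to 2 points, so deg p = 2.
(b) Symmetries: mirror symmetry x ↦ −x ⇒ only even powers of x.
(c) Checking where it meets the axes: the curve avoids every integer x-axis point in the box.
(d) The integer polynomial consistent with all of this is the stated p.

2*x^2 - 3*y^2 + y + 1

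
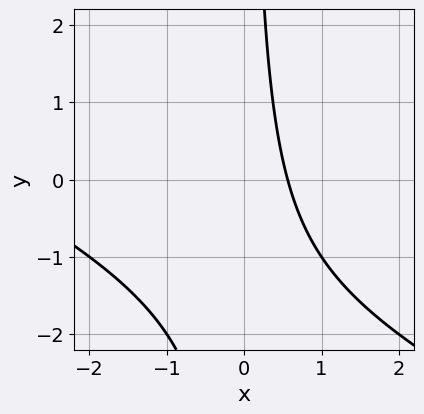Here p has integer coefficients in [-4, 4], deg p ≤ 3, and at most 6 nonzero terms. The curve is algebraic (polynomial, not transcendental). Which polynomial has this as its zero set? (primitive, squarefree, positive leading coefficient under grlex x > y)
First, degree: a generic line meets the curve in up to 2 points, so deg p = 2.
Next, against the integer gridlines: the curve avoids every integer y-axis point in the box.
Finally, fitting integer coefficients to these (and the overall shape) gives p.

x^2 + 2*x*y + 3*x - 2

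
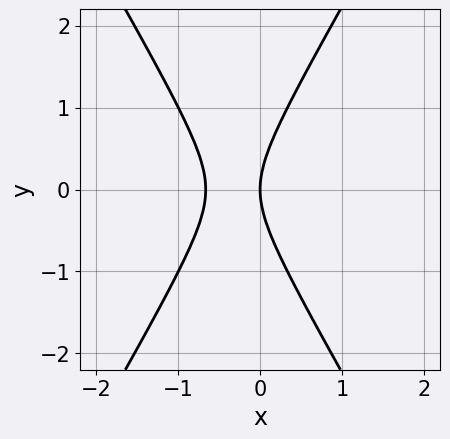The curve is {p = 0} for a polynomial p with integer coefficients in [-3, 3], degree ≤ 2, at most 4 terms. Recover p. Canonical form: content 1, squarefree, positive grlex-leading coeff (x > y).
3*x^2 - y^2 + 2*x

(a) Degree: no degree-1 curve has this shape, so deg p = 2.
(b) Symmetries: it's symmetric under y → −y, forcing even powers of y.
(c) Against the integer gridlines: it crosses the x-axis at the gridline x = 0; one y-axis crossing is at y = 0.
(d) These observations pin down the coefficients.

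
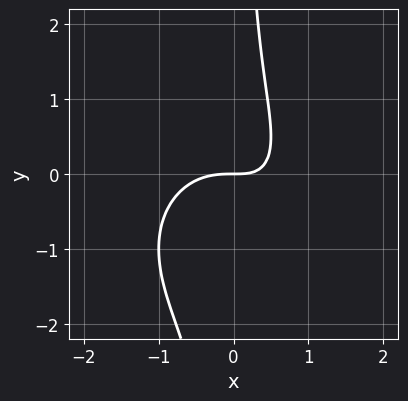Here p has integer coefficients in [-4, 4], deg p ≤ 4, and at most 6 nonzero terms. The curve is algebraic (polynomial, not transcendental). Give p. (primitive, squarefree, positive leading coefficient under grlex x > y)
(a) The degree is 3 — a generic line meets the curve in up to 3 points.
(b) Against the integer gridlines: it crosses the y-axis at the gridline y = 0; one x-axis crossing is at x = 0.
(c) Matching integer coefficients to the picture gives p.

x^3 + x*y^2 + x*y - y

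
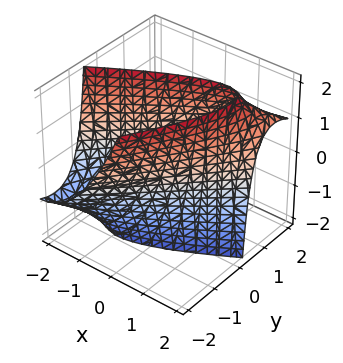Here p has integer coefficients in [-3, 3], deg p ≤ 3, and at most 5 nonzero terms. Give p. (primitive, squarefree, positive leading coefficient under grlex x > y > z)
x^2 - 2*x*y + y^2 + y*z - 2

First, the degree is 2 — the shape is more complex than any degree-1 surface.
Then, reading off the gridlines: it misses every integer gridline on the z-axis.
Finally, these observations pin down the coefficients.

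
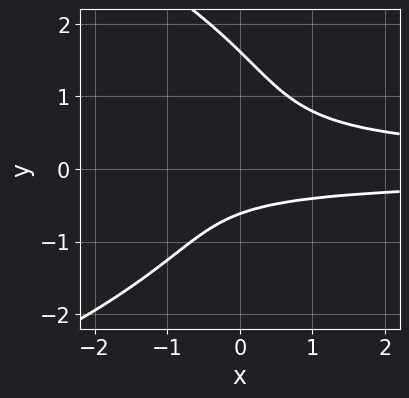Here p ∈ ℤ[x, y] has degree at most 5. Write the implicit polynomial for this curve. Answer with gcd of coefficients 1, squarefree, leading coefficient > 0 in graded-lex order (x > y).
(a) The degree is 4 — a generic line meets the curve in up to 4 points.
(b) Against the integer gridlines: it misses every integer gridline on the x-axis.
(c) Putting this together gives p.

y^4 + 3*x*y^2 - y^3 - y - 1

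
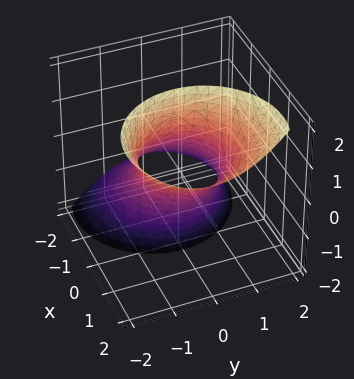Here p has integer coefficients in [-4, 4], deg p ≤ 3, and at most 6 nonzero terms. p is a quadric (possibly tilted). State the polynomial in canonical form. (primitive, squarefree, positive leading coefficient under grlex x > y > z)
2*x^2 - 3*x*z + 2*y^2 - 2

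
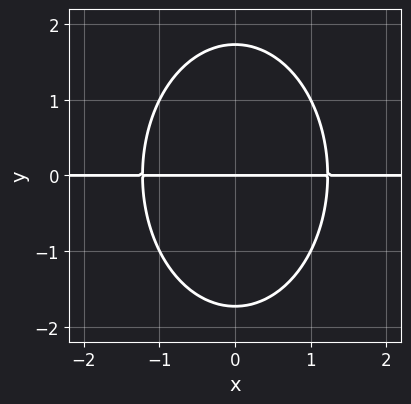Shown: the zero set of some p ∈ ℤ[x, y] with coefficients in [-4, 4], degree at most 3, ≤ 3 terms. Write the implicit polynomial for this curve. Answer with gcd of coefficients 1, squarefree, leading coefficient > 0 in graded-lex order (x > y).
2*x^2*y + y^3 - 3*y

(a) Degree: the shape is more complex than any degree-2 curve, so deg p = 3.
(b) Symmetries: the x ↦ −x reflection is a symmetry, so x appears only in even powers.
(c) From the visible intercepts: it crosses the y-axis at the gridline y = 0; the visible x-axis segment lies entirely on the curve.
(d) Fitting integer coefficients to these (and the overall shape) gives p.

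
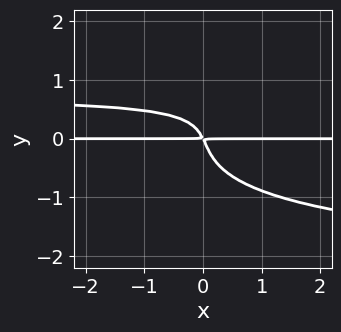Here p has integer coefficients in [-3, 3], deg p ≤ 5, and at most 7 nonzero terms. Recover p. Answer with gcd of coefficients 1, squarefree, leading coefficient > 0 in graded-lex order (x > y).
First, the degree is 4 — a generic line meets the curve in up to 4 points.
Next, against the integer gridlines: the visible x-axis segment lies entirely on the curve.
Finally, together with the visible shape, these determine p as stated.

x*y^3 - 3*y^4 + 2*x*y^2 - 2*x*y - y^2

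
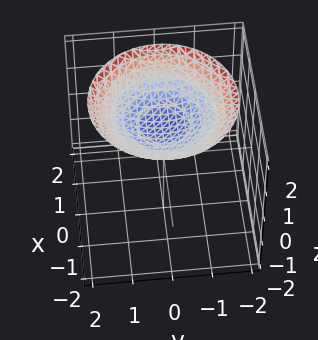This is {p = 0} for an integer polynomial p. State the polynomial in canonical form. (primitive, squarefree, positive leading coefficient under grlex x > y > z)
deg p = 2. The shape is more complex than any degree-1 surface.
Symmetries: the z-axis is an axis of rotation, so x and y enter only as x² + y².
Checking where it meets the axes: it meets the z-axis at z = 1 (among the integer gridlines); no y-intercept at any integer in the box.
Matching integer coefficients to the picture gives p.

x^2 + y^2 - 3*z + 3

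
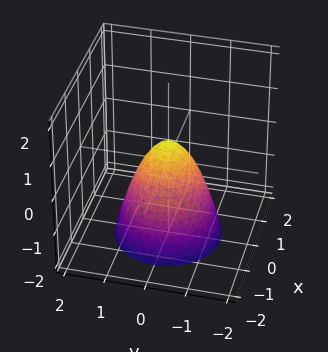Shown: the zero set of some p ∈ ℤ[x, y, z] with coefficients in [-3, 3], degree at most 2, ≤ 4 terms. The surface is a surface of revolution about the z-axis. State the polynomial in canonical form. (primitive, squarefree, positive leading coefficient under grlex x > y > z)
(a) Degree: a generic line meets the surface in up to 2 points, so deg p = 2.
(b) Symmetries: rotational symmetry about the z-axis ⇒ p depends on x, y only through x² + y².
(c) From the axis intercepts and sections: a circular section at z = -1 has radius exactly 1.
(d) Putting this together gives p.

3*x^2 + 3*y^2 + 2*z - 1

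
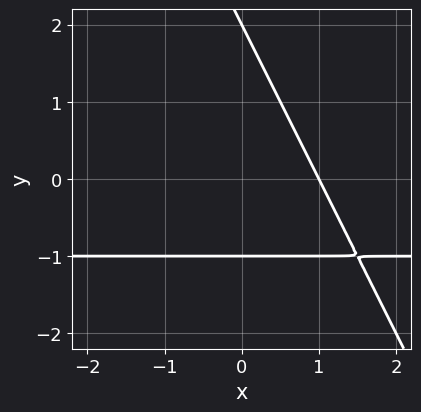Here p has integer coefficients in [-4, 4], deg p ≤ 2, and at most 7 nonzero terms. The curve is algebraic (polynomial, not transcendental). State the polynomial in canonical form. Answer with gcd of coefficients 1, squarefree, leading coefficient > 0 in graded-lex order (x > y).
2*x*y + y^2 + 2*x - y - 2

First, the degree is 2 — no degree-1 curve has this shape.
Then, observable constraints: it meets the x-axis at x = 1 (among the integer gridlines); among the integer gridlines, it crosses the y-axis at y ∈ {-1, 2}.
Finally, fitting integer coefficients to these (and the overall shape) gives p.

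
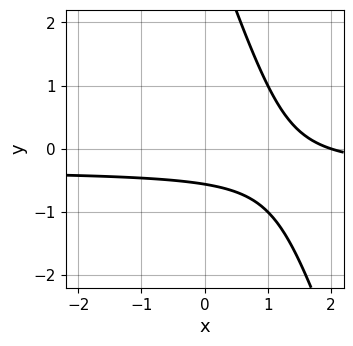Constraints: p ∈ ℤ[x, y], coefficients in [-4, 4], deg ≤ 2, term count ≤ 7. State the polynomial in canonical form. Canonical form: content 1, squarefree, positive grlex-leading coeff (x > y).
3*x*y + y^2 + x - 3*y - 2

1. Degree: no degree-1 curve has this shape, so deg p = 2.
2. Checking where it meets the axes: one x-axis crossing is at x = 2.
3. The integer polynomial consistent with all of this is the stated p.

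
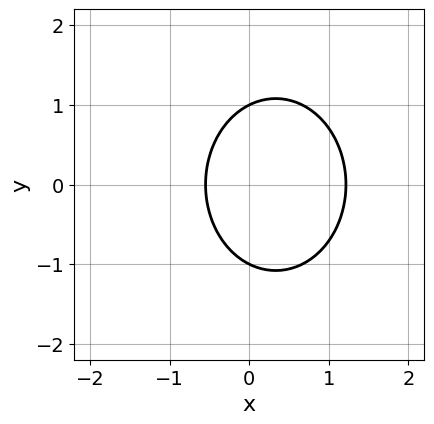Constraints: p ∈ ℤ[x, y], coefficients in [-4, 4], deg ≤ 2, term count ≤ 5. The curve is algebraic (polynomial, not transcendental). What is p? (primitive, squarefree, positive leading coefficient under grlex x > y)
(a) The degree is 2 — a generic line meets the curve in up to 2 points.
(b) Symmetries: it's symmetric under y → −y, forcing even powers of y.
(c) Checking where it meets the axes: among the integer gridlines, it crosses the y-axis at y ∈ {-1, 1}.
(d) Solving for integer coefficients yields p as stated.

3*x^2 + 2*y^2 - 2*x - 2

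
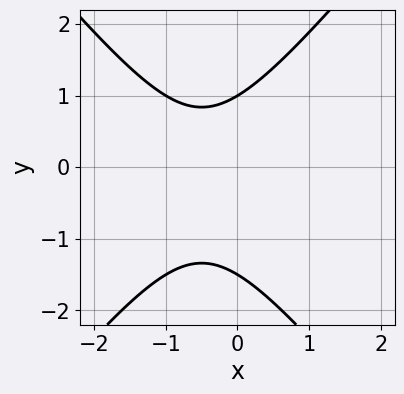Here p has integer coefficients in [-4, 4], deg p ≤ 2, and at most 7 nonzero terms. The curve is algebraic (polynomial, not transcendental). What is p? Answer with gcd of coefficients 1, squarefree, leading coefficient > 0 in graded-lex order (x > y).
3*x^2 - 2*y^2 + 3*x - y + 3

First, deg p = 2. The shape is more complex than any degree-1 curve.
Next, checking where it meets the axes: it misses every integer gridline on the x-axis; it crosses the y-axis at the gridline y = 1.
Finally, fitting integer coefficients to these (and the overall shape) gives p.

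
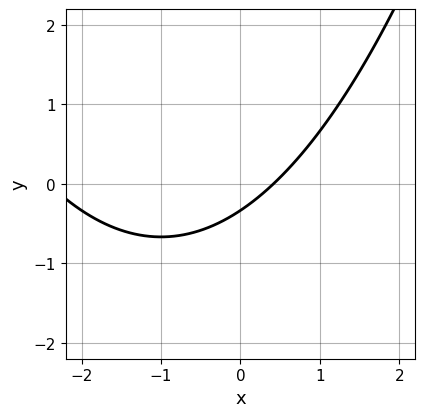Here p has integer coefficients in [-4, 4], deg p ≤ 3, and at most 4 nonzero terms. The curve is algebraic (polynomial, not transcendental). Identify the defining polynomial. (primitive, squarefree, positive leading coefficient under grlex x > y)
x^2 + 2*x - 3*y - 1

First, degree: no degree-1 curve has this shape, so deg p = 2.
Finally, solving for integer coefficients yields p as stated.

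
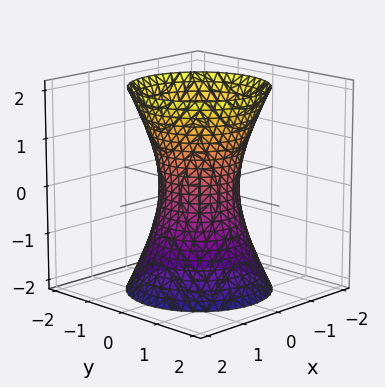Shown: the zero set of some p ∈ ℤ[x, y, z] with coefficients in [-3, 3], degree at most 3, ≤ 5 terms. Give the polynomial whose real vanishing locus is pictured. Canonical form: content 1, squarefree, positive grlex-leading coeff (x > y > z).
3*x^2 + 3*y^2 - z^2 - 2

(a) Degree: one connected sheet with a waist; a quadric, so deg p = 2.
(b) By symmetry, the z-axis is an axis of rotation, so x and y enter only as x² + y²; the z ↦ −z reflection is a symmetry, so z appears only in even powers.
(c) From the axis intercepts and sections: a circular section at z = 1 has radius exactly 1; the surface avoids every integer z-axis point in the box.
(d) These observations pin down the coefficients.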